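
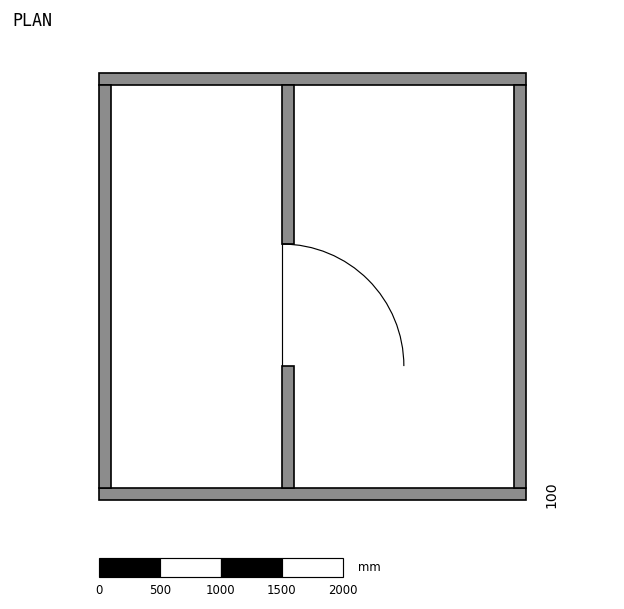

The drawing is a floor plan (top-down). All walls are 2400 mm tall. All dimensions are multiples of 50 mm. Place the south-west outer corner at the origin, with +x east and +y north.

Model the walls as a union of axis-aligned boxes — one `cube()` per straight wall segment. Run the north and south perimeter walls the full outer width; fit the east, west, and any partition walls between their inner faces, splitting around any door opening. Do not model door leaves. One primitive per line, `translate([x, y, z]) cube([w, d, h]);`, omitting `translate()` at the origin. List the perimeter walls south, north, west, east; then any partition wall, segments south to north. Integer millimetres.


cube([3500, 100, 2400]);
translate([0, 3400, 0]) cube([3500, 100, 2400]);
translate([0, 100, 0]) cube([100, 3300, 2400]);
translate([3400, 100, 0]) cube([100, 3300, 2400]);
translate([1500, 100, 0]) cube([100, 1000, 2400]);
translate([1500, 2100, 0]) cube([100, 1300, 2400]);


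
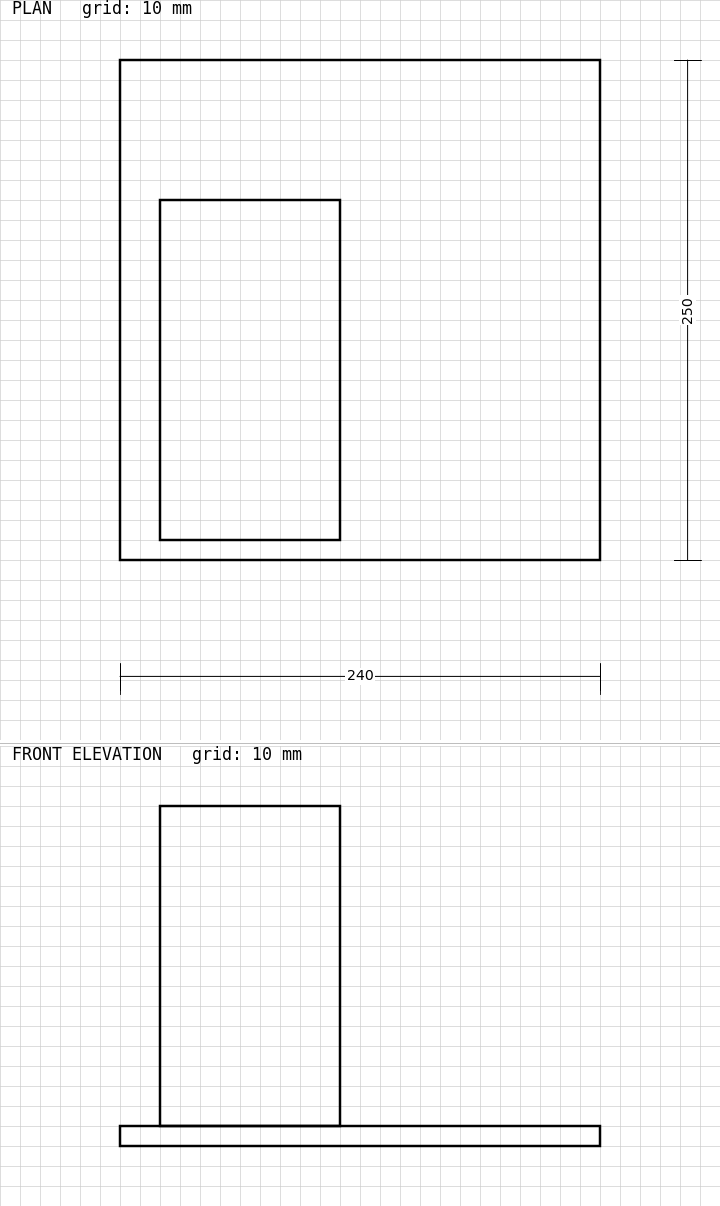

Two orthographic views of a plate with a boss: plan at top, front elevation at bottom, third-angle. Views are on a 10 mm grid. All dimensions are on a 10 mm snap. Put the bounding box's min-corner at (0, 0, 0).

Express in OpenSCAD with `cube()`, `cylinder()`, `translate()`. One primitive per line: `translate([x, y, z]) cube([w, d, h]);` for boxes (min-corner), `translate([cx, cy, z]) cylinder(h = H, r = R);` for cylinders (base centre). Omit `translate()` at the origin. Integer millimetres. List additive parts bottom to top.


cube([240, 250, 10]);
translate([20, 10, 10]) cube([90, 170, 160]);


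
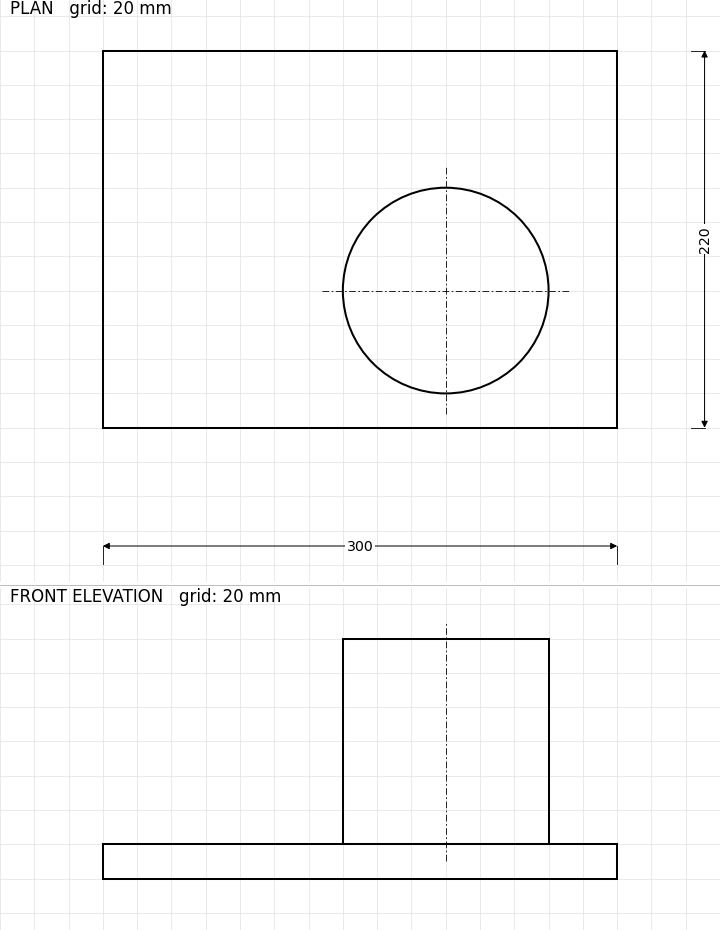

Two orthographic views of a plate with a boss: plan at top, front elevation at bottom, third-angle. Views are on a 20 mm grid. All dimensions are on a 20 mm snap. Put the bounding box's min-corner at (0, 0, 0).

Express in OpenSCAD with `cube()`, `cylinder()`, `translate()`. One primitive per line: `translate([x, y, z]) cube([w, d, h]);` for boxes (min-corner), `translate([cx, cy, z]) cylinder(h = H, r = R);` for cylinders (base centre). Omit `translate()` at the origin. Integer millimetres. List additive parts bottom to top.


cube([300, 220, 20]);
translate([200, 80, 20]) cylinder(h = 120, r = 60);


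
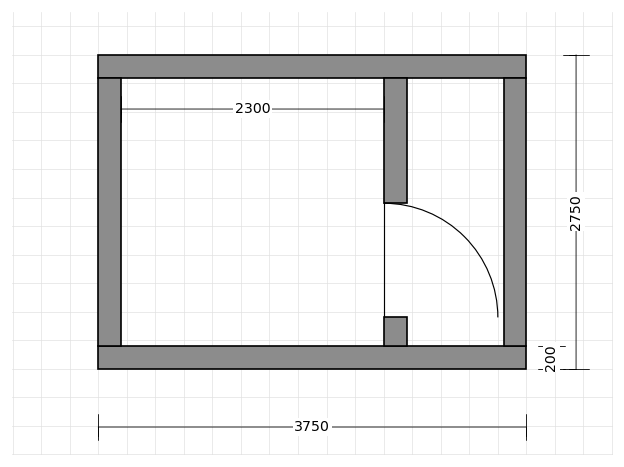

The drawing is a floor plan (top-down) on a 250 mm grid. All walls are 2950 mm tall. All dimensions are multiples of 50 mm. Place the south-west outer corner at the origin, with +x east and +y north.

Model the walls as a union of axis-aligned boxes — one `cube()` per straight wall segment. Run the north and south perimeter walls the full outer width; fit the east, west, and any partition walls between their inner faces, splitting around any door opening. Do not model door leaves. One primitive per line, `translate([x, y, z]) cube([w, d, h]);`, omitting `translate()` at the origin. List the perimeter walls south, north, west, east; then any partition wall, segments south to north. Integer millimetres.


cube([3750, 200, 2950]);
translate([0, 2550, 0]) cube([3750, 200, 2950]);
translate([0, 200, 0]) cube([200, 2350, 2950]);
translate([3550, 200, 0]) cube([200, 2350, 2950]);
translate([2500, 200, 0]) cube([200, 250, 2950]);
translate([2500, 1450, 0]) cube([200, 1100, 2950]);


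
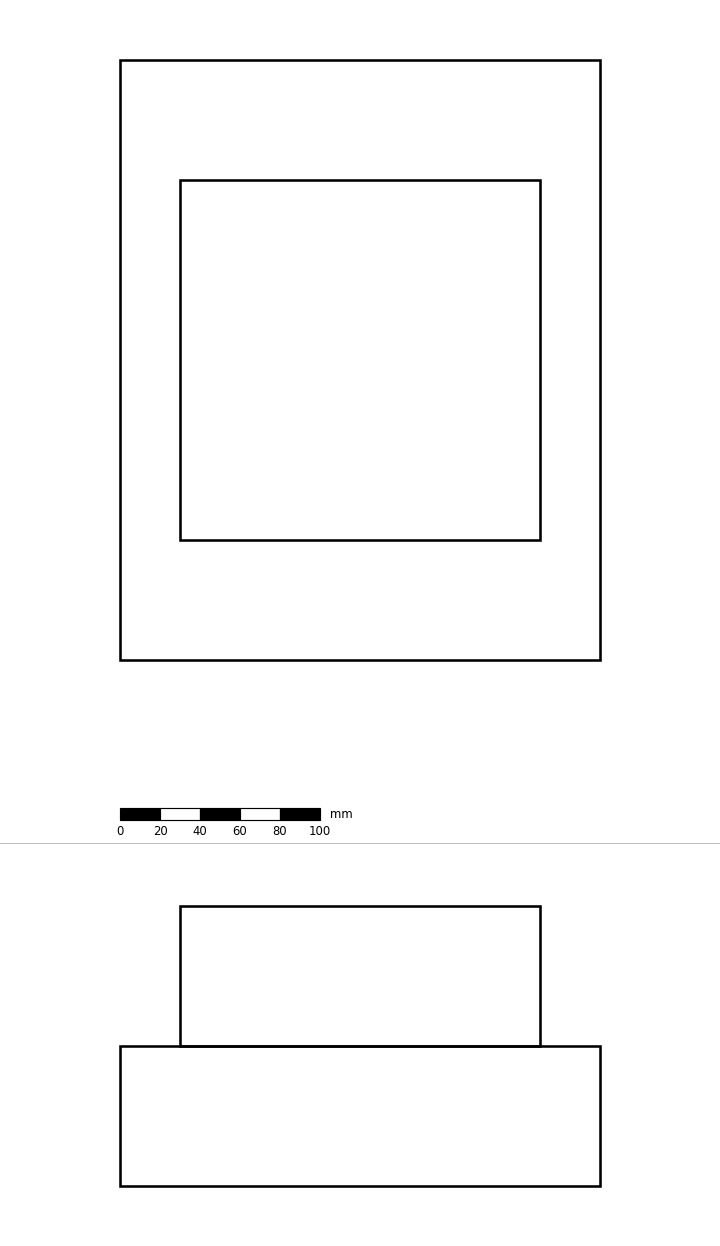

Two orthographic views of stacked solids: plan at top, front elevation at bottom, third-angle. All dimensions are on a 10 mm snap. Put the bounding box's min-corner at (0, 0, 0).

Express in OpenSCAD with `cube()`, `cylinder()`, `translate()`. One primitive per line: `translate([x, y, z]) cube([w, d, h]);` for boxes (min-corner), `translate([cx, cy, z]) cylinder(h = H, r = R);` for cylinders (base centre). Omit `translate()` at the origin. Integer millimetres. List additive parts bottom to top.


cube([240, 300, 70]);
translate([30, 60, 70]) cube([180, 180, 70]);


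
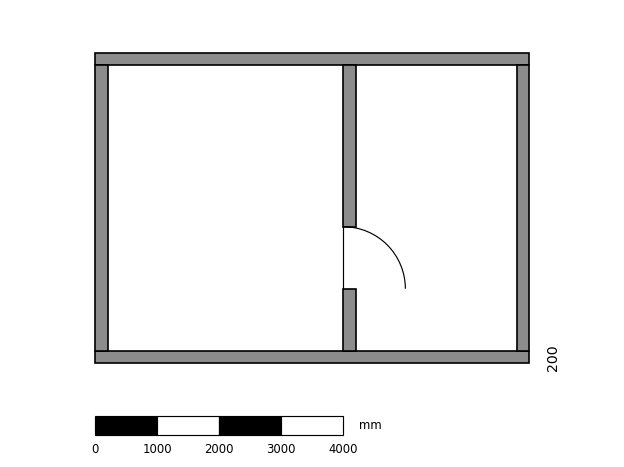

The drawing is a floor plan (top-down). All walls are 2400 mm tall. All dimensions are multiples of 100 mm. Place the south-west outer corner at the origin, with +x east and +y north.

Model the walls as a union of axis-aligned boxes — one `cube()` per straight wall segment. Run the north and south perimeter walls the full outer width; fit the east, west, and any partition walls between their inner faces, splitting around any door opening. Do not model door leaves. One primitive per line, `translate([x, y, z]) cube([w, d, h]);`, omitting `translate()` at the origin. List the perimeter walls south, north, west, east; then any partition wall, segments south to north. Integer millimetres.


cube([7000, 200, 2400]);
translate([0, 4800, 0]) cube([7000, 200, 2400]);
translate([0, 200, 0]) cube([200, 4600, 2400]);
translate([6800, 200, 0]) cube([200, 4600, 2400]);
translate([4000, 200, 0]) cube([200, 1000, 2400]);
translate([4000, 2200, 0]) cube([200, 2600, 2400]);


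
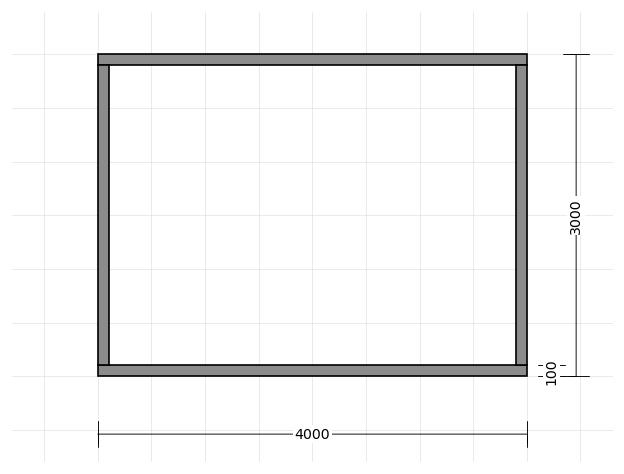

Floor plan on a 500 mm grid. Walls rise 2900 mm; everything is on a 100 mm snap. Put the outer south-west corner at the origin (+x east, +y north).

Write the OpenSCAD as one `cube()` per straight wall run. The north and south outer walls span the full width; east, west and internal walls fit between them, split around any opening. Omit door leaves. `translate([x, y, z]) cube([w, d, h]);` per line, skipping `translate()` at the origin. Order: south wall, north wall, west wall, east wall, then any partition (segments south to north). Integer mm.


cube([4000, 100, 2900]);
translate([0, 2900, 0]) cube([4000, 100, 2900]);
translate([0, 100, 0]) cube([100, 2800, 2900]);
translate([3900, 100, 0]) cube([100, 2800, 2900]);


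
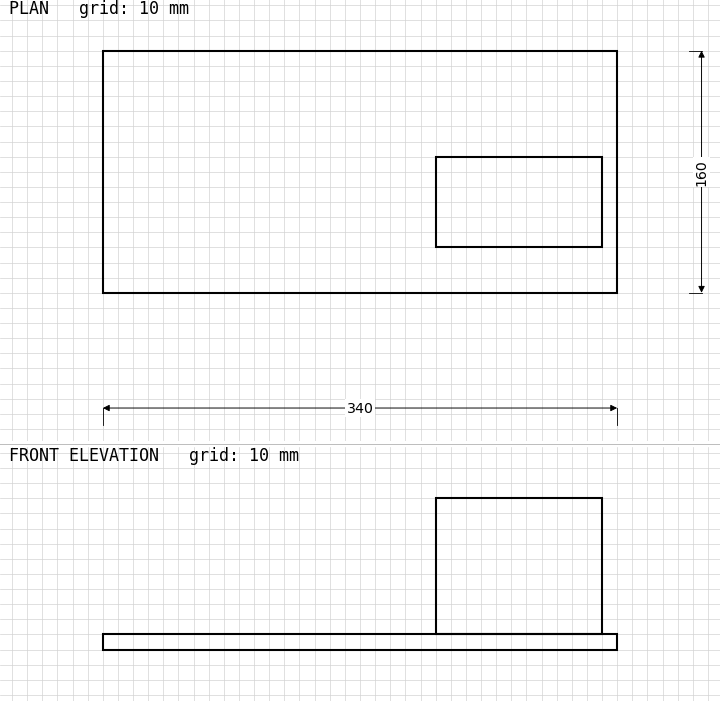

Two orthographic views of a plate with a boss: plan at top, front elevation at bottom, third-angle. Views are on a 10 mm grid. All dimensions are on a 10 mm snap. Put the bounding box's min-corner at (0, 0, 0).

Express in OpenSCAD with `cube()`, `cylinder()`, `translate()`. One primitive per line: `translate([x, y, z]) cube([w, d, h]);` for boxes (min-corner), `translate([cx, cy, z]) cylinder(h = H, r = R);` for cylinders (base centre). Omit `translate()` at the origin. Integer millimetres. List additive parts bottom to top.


cube([340, 160, 10]);
translate([220, 30, 10]) cube([110, 60, 90]);


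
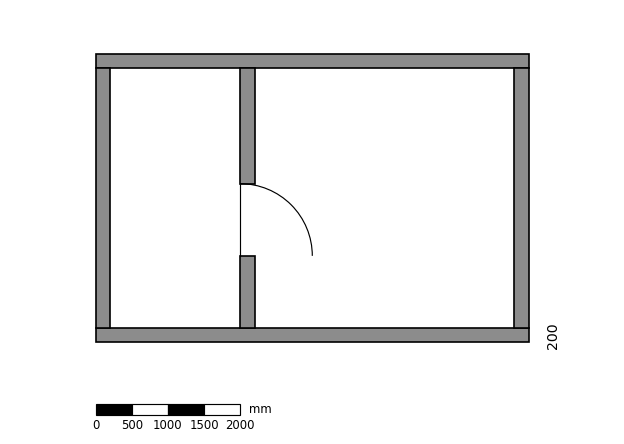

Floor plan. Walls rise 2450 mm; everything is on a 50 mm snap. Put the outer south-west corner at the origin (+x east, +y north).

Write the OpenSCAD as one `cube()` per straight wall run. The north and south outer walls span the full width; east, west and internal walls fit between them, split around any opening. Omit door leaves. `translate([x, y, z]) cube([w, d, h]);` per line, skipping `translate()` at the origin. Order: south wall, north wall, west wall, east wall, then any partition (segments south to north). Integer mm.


cube([6000, 200, 2450]);
translate([0, 3800, 0]) cube([6000, 200, 2450]);
translate([0, 200, 0]) cube([200, 3600, 2450]);
translate([5800, 200, 0]) cube([200, 3600, 2450]);
translate([2000, 200, 0]) cube([200, 1000, 2450]);
translate([2000, 2200, 0]) cube([200, 1600, 2450]);


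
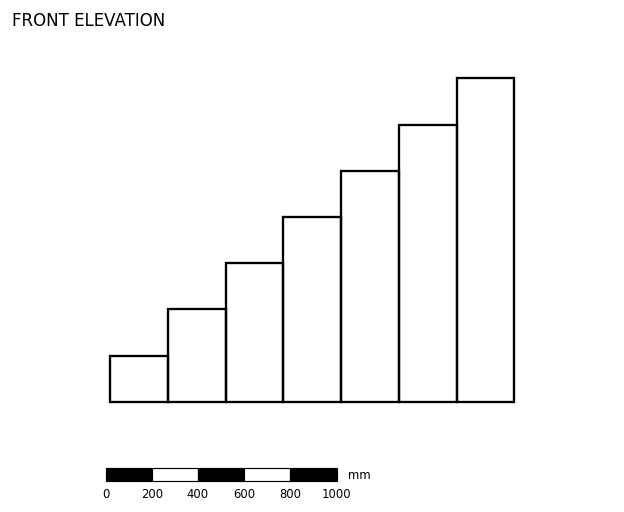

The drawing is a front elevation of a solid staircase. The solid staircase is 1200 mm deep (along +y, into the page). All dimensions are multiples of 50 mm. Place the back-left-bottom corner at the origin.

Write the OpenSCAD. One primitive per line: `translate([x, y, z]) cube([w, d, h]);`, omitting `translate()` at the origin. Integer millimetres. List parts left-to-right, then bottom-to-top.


cube([250, 1200, 200]);
translate([250, 0, 0]) cube([250, 1200, 400]);
translate([500, 0, 0]) cube([250, 1200, 600]);
translate([750, 0, 0]) cube([250, 1200, 800]);
translate([1000, 0, 0]) cube([250, 1200, 1000]);
translate([1250, 0, 0]) cube([250, 1200, 1200]);
translate([1500, 0, 0]) cube([250, 1200, 1400]);


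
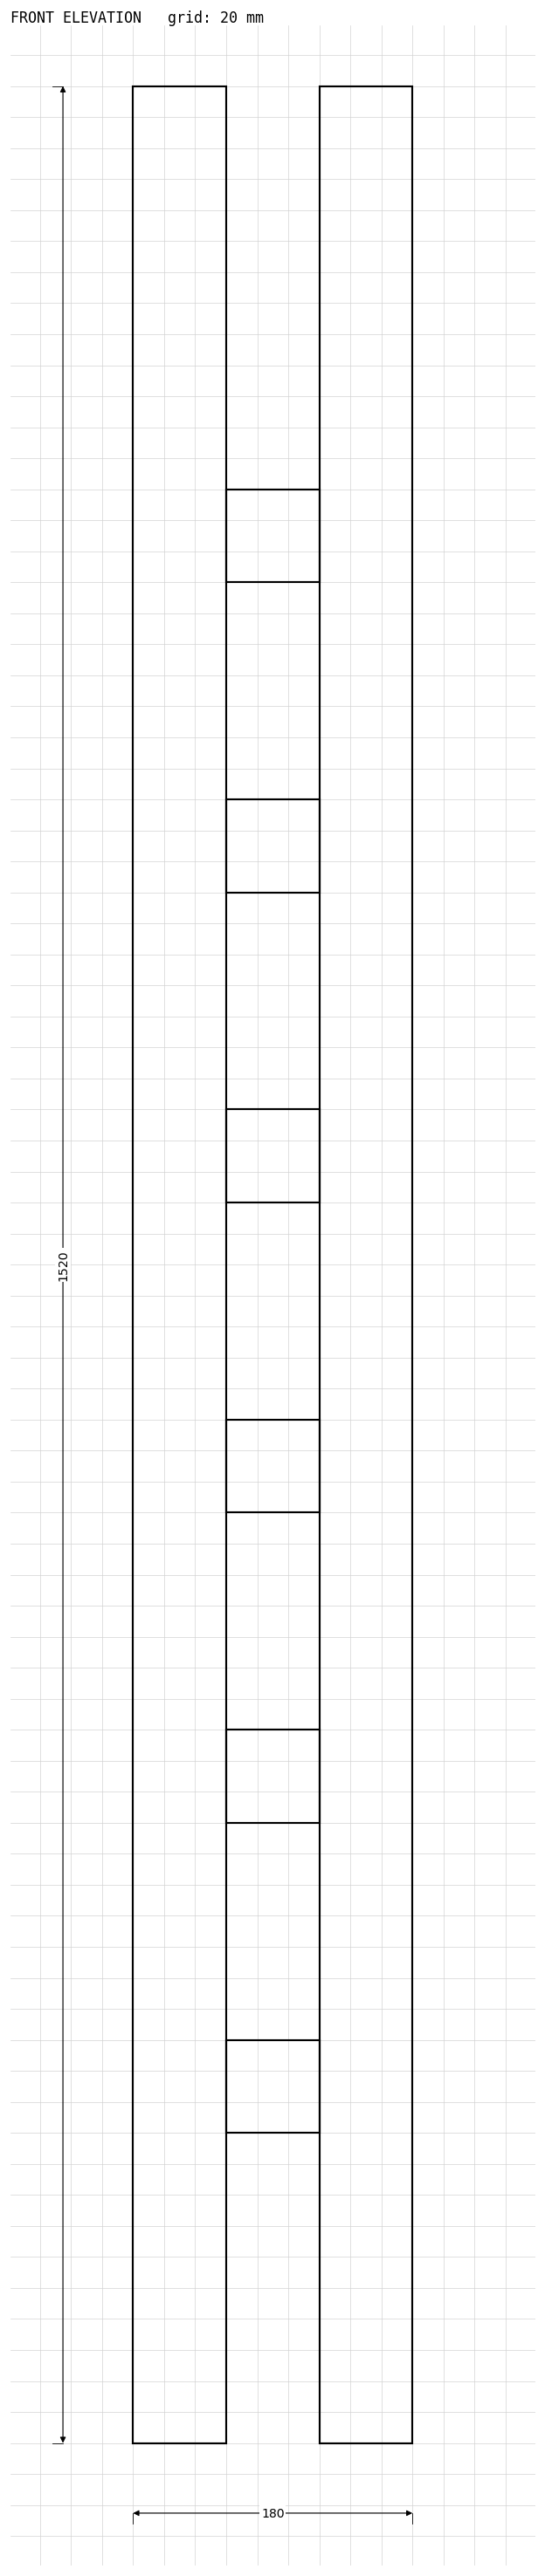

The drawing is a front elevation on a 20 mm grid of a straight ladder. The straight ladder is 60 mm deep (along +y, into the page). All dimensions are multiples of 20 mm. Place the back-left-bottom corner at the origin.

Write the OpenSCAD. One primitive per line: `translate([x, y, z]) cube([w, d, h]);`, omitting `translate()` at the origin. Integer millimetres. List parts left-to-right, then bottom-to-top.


cube([60, 60, 1520]);
translate([60, 0, 200]) cube([60, 60, 60]);
translate([60, 0, 400]) cube([60, 60, 60]);
translate([60, 0, 600]) cube([60, 60, 60]);
translate([60, 0, 800]) cube([60, 60, 60]);
translate([60, 0, 1000]) cube([60, 60, 60]);
translate([60, 0, 1200]) cube([60, 60, 60]);
translate([120, 0, 0]) cube([60, 60, 1520]);


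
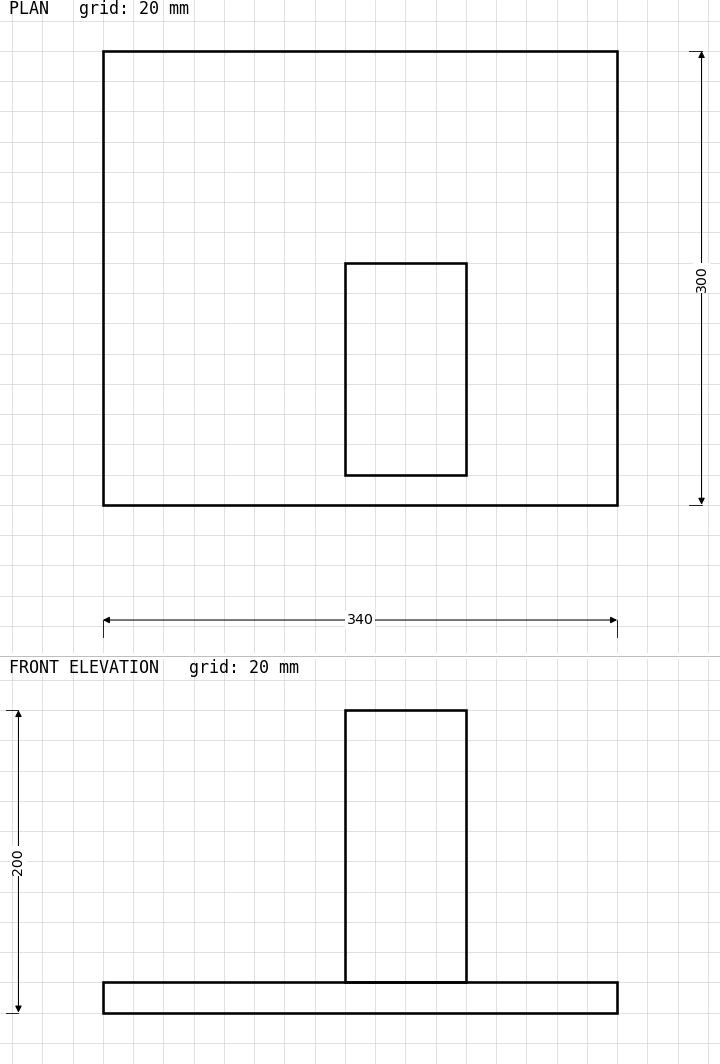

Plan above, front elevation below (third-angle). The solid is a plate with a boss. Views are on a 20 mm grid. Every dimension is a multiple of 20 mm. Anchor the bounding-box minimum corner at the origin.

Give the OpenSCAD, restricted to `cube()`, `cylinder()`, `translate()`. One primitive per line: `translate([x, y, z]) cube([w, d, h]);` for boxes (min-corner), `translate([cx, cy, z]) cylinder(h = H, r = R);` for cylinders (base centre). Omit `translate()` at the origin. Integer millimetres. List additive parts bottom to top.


cube([340, 300, 20]);
translate([160, 20, 20]) cube([80, 140, 180]);


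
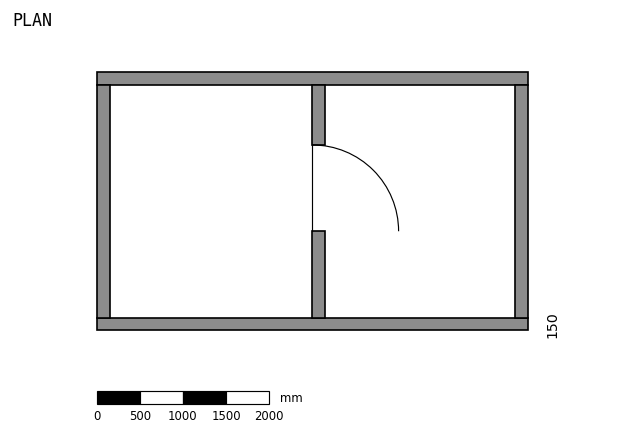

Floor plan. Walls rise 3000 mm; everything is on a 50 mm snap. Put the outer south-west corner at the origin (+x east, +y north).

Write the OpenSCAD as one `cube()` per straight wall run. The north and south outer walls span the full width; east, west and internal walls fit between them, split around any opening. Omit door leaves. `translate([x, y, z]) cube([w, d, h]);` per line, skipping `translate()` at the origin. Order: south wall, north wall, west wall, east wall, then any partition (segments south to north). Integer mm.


cube([5000, 150, 3000]);
translate([0, 2850, 0]) cube([5000, 150, 3000]);
translate([0, 150, 0]) cube([150, 2700, 3000]);
translate([4850, 150, 0]) cube([150, 2700, 3000]);
translate([2500, 150, 0]) cube([150, 1000, 3000]);
translate([2500, 2150, 0]) cube([150, 700, 3000]);


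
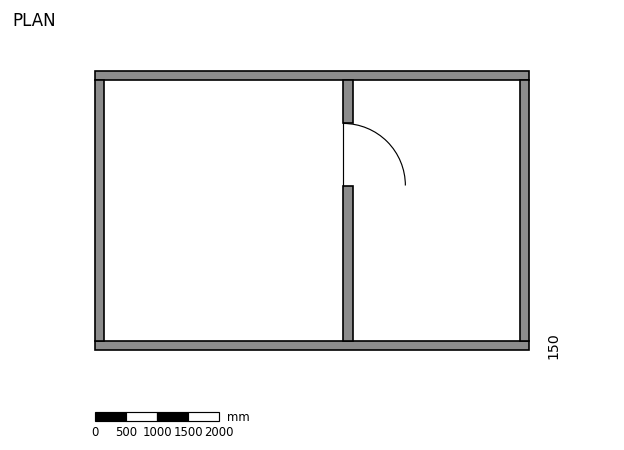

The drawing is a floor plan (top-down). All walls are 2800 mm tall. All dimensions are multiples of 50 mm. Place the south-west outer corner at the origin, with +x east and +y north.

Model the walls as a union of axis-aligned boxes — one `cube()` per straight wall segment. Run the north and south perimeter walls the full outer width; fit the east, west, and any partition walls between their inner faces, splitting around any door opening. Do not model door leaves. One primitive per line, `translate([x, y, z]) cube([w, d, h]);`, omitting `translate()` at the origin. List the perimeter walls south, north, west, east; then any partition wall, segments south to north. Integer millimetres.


cube([7000, 150, 2800]);
translate([0, 4350, 0]) cube([7000, 150, 2800]);
translate([0, 150, 0]) cube([150, 4200, 2800]);
translate([6850, 150, 0]) cube([150, 4200, 2800]);
translate([4000, 150, 0]) cube([150, 2500, 2800]);
translate([4000, 3650, 0]) cube([150, 700, 2800]);


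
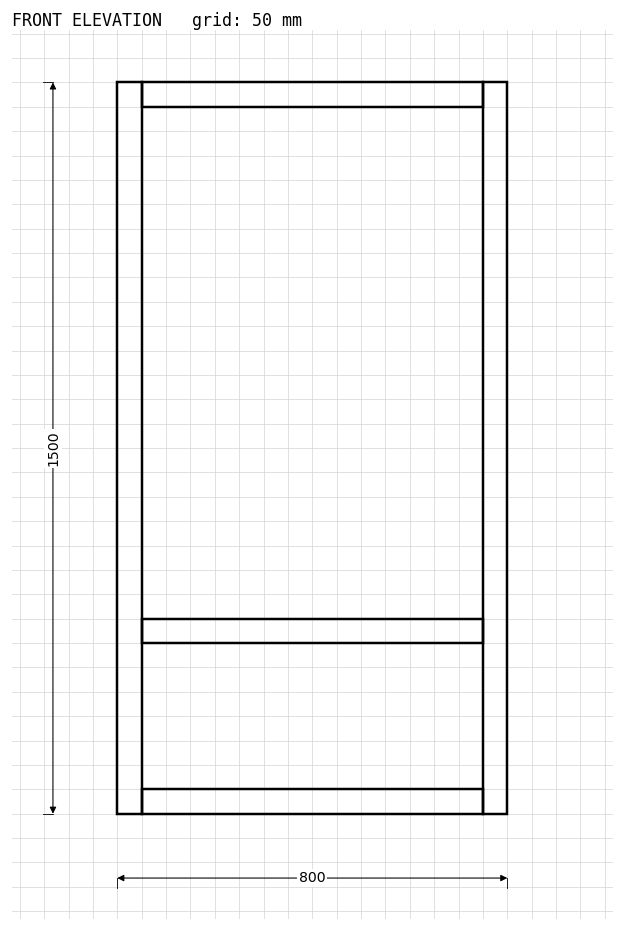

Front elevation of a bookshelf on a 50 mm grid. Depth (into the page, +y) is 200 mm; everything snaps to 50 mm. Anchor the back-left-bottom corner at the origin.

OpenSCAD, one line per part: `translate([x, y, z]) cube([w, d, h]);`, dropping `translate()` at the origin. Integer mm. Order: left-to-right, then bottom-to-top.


cube([50, 200, 1500]);
translate([50, 0, 0]) cube([700, 200, 50]);
translate([50, 0, 350]) cube([700, 200, 50]);
translate([50, 0, 1450]) cube([700, 200, 50]);
translate([750, 0, 0]) cube([50, 200, 1500]);


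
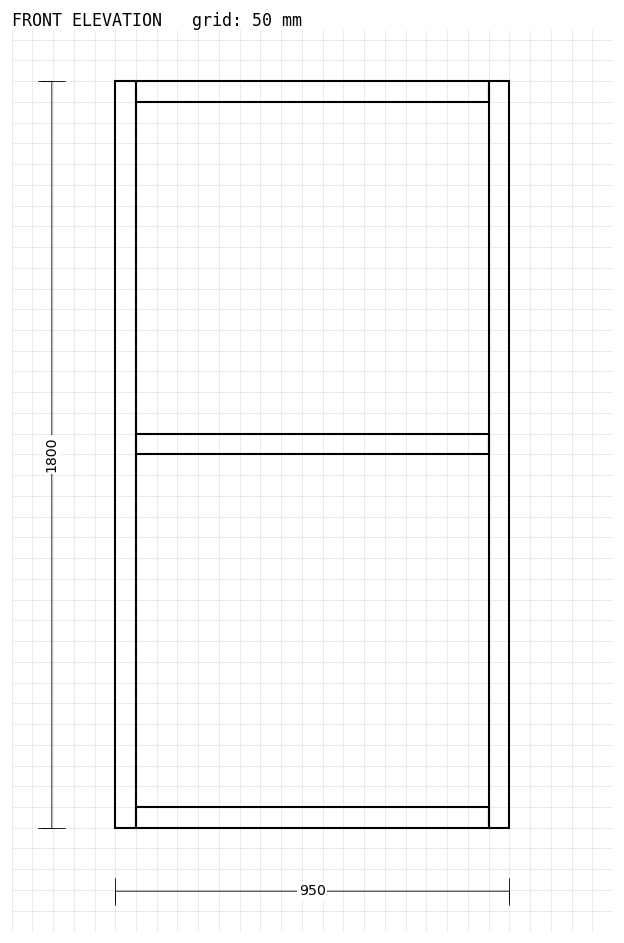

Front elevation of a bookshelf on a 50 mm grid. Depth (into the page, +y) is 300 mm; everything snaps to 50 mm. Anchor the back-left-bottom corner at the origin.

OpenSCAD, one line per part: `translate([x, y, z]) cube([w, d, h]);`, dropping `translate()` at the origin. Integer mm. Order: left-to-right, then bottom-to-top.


cube([50, 300, 1800]);
translate([50, 0, 0]) cube([850, 300, 50]);
translate([50, 0, 900]) cube([850, 300, 50]);
translate([50, 0, 1750]) cube([850, 300, 50]);
translate([900, 0, 0]) cube([50, 300, 1800]);


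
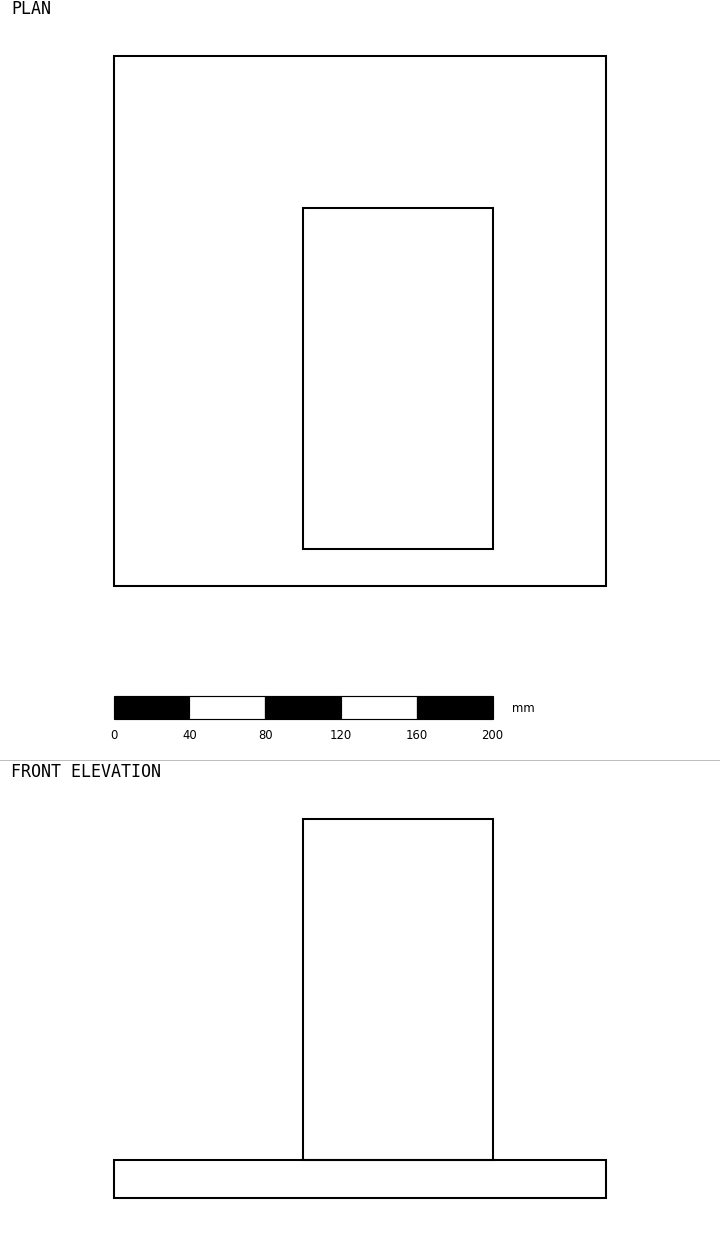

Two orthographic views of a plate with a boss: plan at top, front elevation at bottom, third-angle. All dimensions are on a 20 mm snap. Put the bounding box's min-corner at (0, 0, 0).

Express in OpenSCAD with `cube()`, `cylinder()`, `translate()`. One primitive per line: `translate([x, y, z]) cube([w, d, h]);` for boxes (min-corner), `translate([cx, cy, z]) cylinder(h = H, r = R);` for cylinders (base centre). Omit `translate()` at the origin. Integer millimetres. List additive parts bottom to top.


cube([260, 280, 20]);
translate([100, 20, 20]) cube([100, 180, 180]);


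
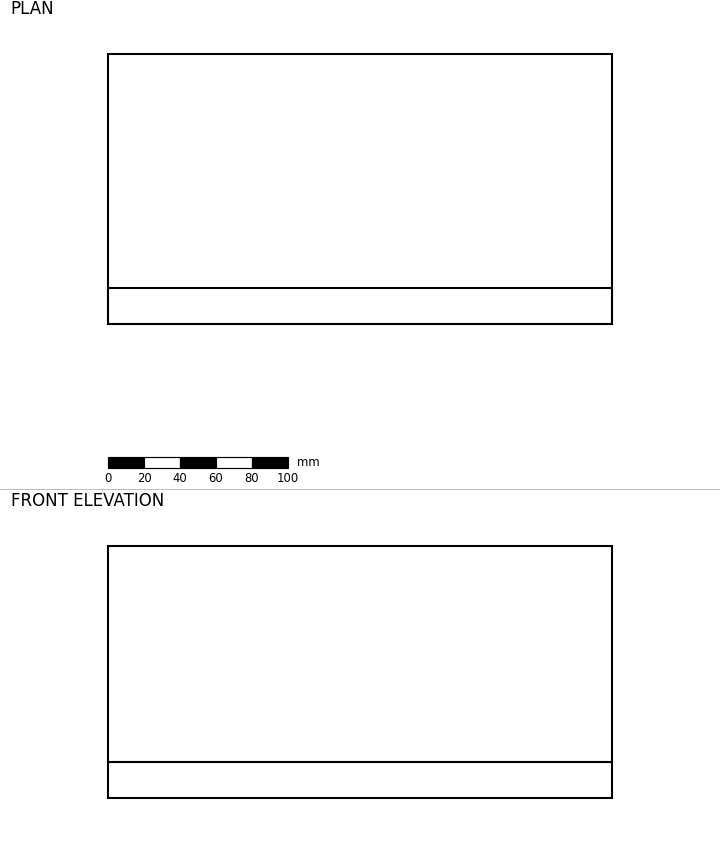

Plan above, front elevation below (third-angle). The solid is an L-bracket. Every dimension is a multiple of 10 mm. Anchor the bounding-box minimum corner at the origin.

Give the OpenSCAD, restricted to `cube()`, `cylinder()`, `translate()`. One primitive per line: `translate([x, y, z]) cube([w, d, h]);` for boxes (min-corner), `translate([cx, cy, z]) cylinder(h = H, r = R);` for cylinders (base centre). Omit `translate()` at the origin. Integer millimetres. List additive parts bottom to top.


cube([280, 150, 20]);
translate([0, 0, 20]) cube([280, 20, 120]);


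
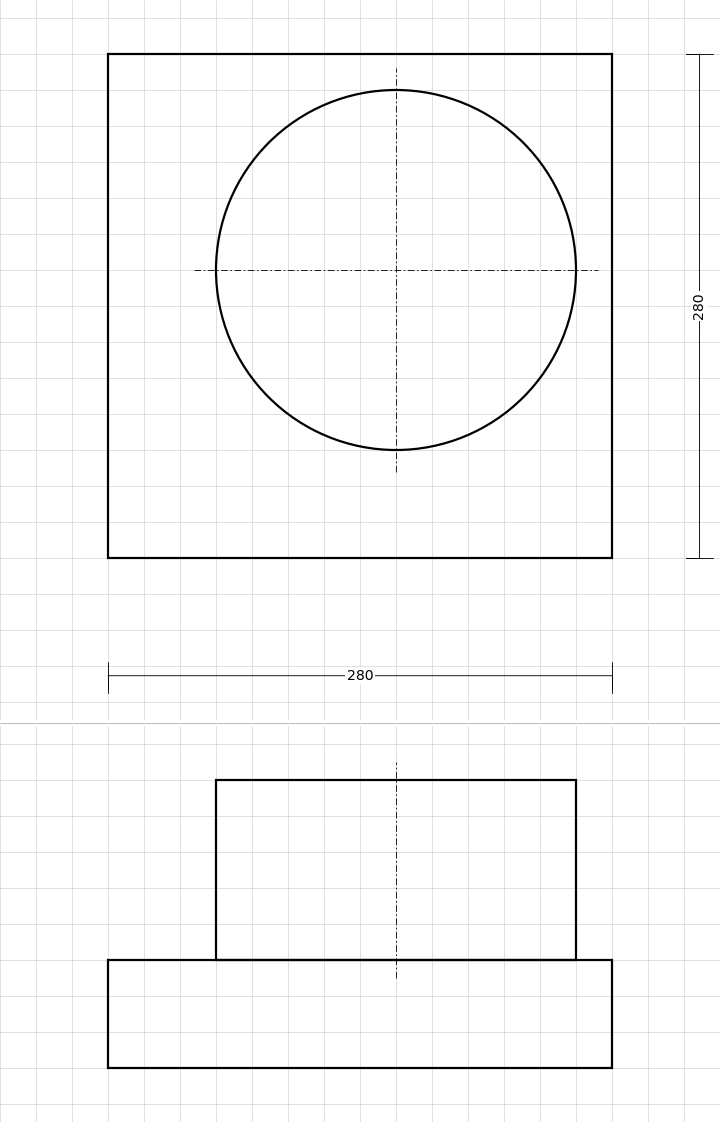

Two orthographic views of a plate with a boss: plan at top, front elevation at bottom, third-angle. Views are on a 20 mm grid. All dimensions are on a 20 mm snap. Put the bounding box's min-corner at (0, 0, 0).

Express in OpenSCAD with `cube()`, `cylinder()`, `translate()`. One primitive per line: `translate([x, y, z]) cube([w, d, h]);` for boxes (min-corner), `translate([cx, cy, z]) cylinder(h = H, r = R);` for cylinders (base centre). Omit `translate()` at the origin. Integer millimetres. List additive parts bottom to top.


cube([280, 280, 60]);
translate([160, 160, 60]) cylinder(h = 100, r = 100);


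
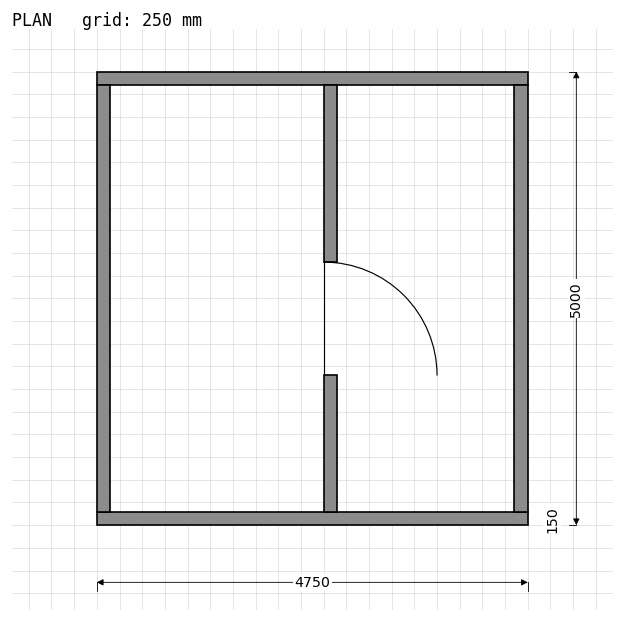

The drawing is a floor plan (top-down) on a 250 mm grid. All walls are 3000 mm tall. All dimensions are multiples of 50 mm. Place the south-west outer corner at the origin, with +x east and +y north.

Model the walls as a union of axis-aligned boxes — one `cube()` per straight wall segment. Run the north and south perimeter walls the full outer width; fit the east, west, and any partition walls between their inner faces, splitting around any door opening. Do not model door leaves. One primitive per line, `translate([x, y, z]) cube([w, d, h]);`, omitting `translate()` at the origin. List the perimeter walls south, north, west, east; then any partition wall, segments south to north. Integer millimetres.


cube([4750, 150, 3000]);
translate([0, 4850, 0]) cube([4750, 150, 3000]);
translate([0, 150, 0]) cube([150, 4700, 3000]);
translate([4600, 150, 0]) cube([150, 4700, 3000]);
translate([2500, 150, 0]) cube([150, 1500, 3000]);
translate([2500, 2900, 0]) cube([150, 1950, 3000]);


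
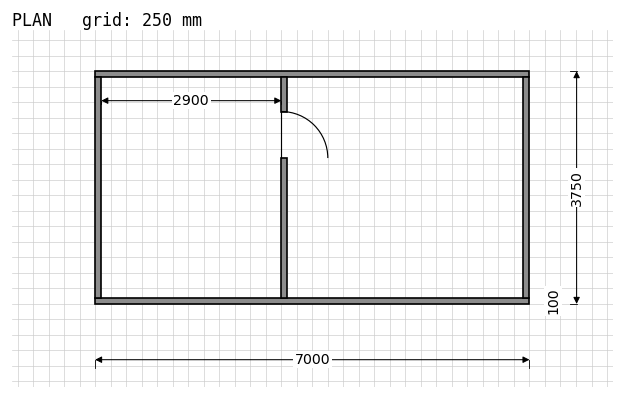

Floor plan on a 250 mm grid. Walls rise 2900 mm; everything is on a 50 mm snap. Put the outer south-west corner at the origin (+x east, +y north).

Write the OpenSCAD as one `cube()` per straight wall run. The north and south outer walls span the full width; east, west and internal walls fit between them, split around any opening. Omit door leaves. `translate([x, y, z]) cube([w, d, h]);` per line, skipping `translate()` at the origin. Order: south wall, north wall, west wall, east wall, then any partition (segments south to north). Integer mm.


cube([7000, 100, 2900]);
translate([0, 3650, 0]) cube([7000, 100, 2900]);
translate([0, 100, 0]) cube([100, 3550, 2900]);
translate([6900, 100, 0]) cube([100, 3550, 2900]);
translate([3000, 100, 0]) cube([100, 2250, 2900]);
translate([3000, 3100, 0]) cube([100, 550, 2900]);


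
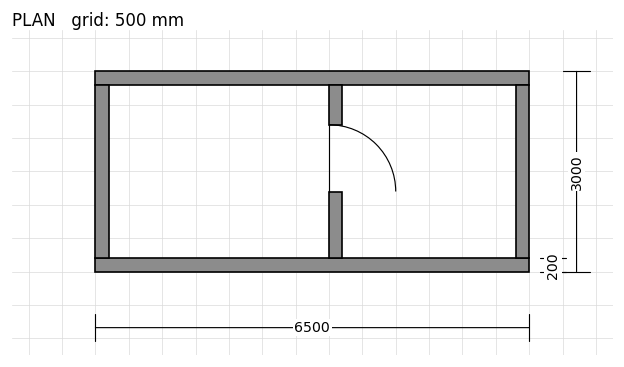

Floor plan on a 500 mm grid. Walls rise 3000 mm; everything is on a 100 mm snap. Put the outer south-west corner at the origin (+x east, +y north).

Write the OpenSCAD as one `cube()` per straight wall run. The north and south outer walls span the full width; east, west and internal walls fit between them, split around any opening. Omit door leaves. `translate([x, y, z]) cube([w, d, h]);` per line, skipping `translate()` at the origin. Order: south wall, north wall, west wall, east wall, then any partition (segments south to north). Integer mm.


cube([6500, 200, 3000]);
translate([0, 2800, 0]) cube([6500, 200, 3000]);
translate([0, 200, 0]) cube([200, 2600, 3000]);
translate([6300, 200, 0]) cube([200, 2600, 3000]);
translate([3500, 200, 0]) cube([200, 1000, 3000]);
translate([3500, 2200, 0]) cube([200, 600, 3000]);


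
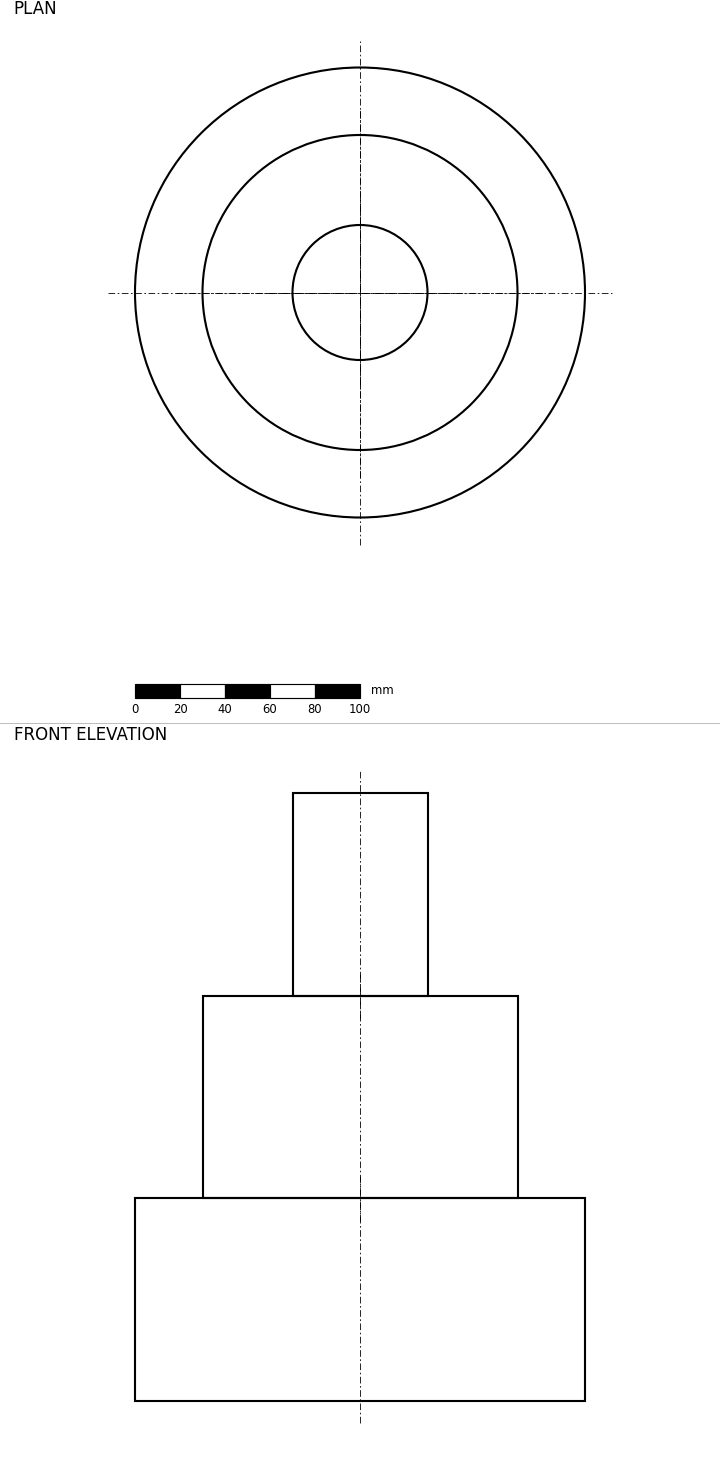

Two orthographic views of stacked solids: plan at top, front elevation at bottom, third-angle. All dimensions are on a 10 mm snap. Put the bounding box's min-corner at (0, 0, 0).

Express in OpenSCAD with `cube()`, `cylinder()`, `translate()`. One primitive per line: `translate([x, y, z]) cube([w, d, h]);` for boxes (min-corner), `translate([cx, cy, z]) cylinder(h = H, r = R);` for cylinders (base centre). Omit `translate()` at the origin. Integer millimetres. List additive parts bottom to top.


translate([100, 100, 0]) cylinder(h = 90, r = 100);
translate([100, 100, 90]) cylinder(h = 90, r = 70);
translate([100, 100, 180]) cylinder(h = 90, r = 30);


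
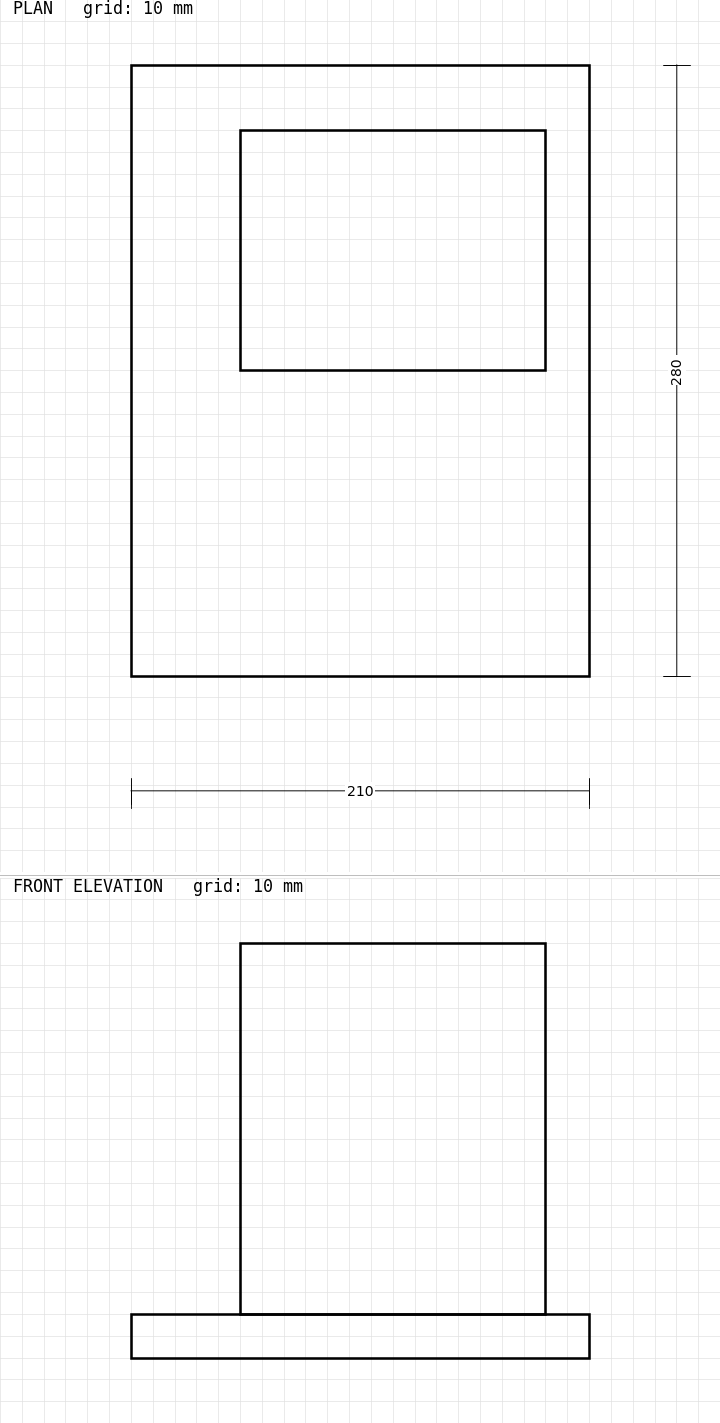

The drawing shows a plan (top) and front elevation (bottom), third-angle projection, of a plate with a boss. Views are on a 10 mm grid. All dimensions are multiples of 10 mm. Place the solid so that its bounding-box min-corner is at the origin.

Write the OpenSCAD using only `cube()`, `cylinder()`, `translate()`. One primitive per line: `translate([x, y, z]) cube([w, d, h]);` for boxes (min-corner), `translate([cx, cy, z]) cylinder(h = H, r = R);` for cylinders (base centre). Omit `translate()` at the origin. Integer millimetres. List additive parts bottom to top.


cube([210, 280, 20]);
translate([50, 140, 20]) cube([140, 110, 170]);


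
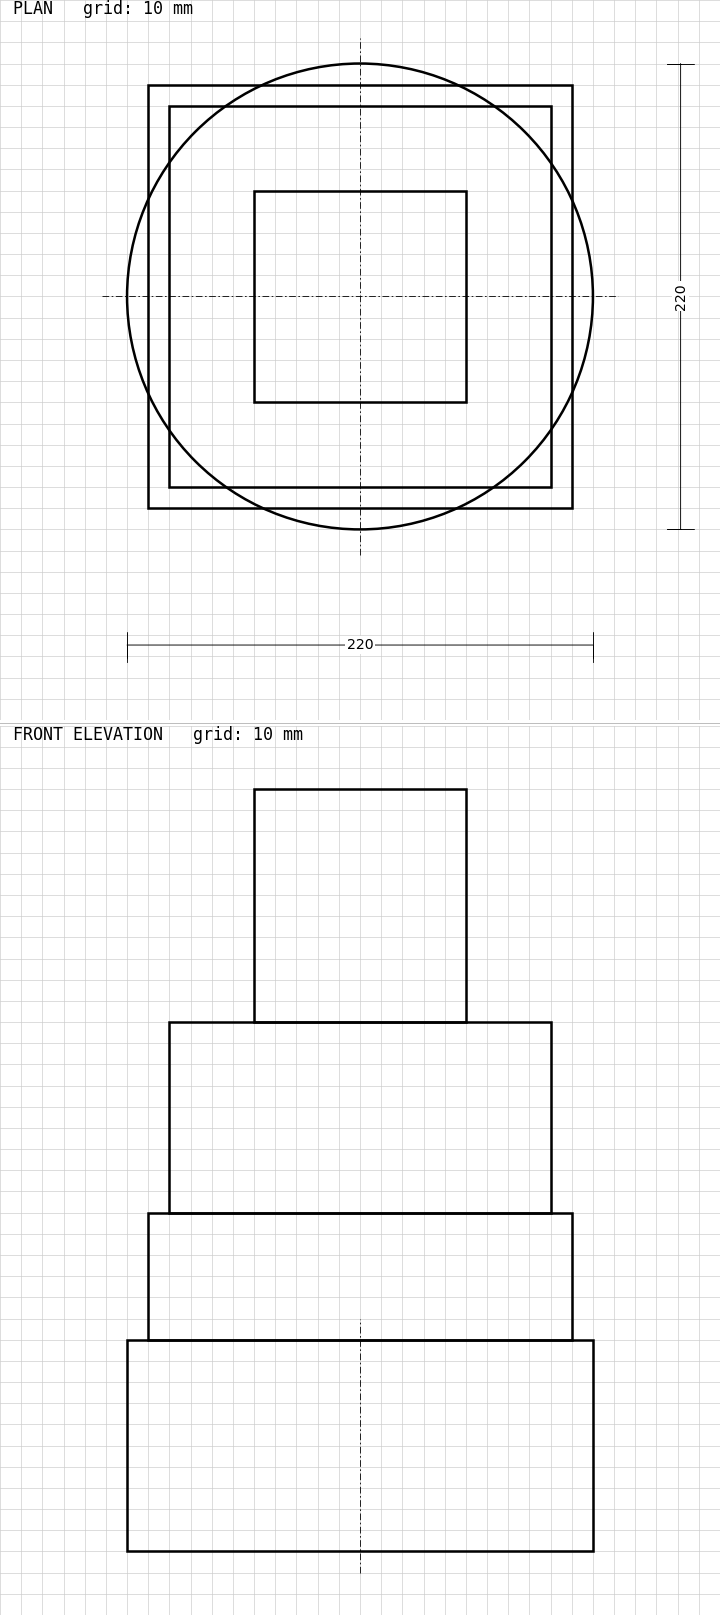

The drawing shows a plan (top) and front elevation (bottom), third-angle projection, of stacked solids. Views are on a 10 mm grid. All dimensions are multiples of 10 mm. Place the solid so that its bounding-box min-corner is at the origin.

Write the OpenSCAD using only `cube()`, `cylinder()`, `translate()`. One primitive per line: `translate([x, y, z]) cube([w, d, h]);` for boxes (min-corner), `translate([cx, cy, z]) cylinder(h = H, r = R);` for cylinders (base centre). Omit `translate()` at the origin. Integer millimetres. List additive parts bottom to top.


translate([110, 110, 0]) cylinder(h = 100, r = 110);
translate([10, 10, 100]) cube([200, 200, 60]);
translate([20, 20, 160]) cube([180, 180, 90]);
translate([60, 60, 250]) cube([100, 100, 110]);


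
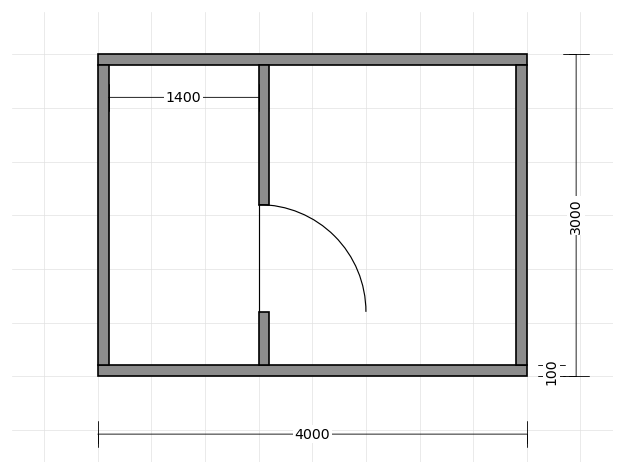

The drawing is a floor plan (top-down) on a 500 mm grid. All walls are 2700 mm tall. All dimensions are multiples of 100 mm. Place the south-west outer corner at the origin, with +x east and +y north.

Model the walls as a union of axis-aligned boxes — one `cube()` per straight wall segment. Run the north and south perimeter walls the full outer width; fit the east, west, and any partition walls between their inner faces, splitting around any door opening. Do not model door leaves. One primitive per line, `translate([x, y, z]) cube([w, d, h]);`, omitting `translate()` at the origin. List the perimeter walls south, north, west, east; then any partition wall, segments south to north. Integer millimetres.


cube([4000, 100, 2700]);
translate([0, 2900, 0]) cube([4000, 100, 2700]);
translate([0, 100, 0]) cube([100, 2800, 2700]);
translate([3900, 100, 0]) cube([100, 2800, 2700]);
translate([1500, 100, 0]) cube([100, 500, 2700]);
translate([1500, 1600, 0]) cube([100, 1300, 2700]);


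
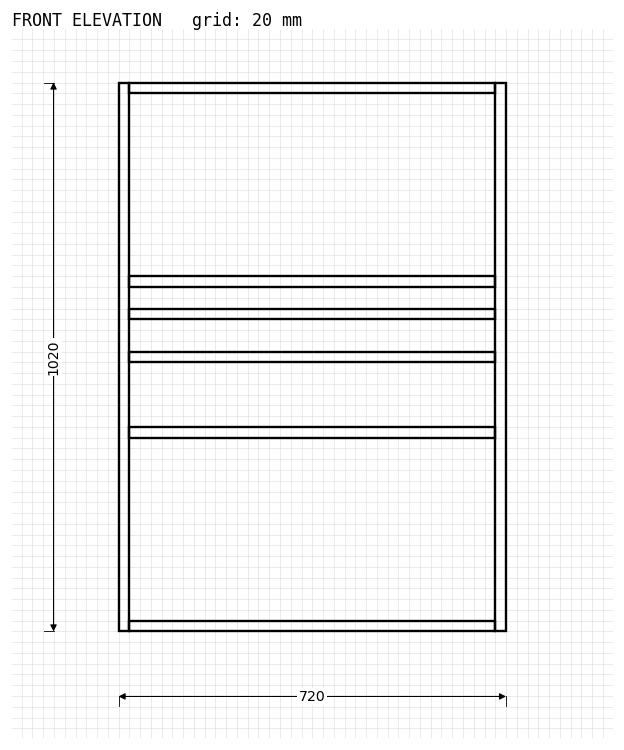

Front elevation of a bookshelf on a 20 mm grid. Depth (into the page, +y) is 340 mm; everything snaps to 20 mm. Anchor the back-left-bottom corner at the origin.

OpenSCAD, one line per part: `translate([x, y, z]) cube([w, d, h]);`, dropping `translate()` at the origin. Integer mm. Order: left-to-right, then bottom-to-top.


cube([20, 340, 1020]);
translate([20, 0, 0]) cube([680, 340, 20]);
translate([20, 0, 360]) cube([680, 340, 20]);
translate([20, 0, 500]) cube([680, 340, 20]);
translate([20, 0, 580]) cube([680, 340, 20]);
translate([20, 0, 640]) cube([680, 340, 20]);
translate([20, 0, 1000]) cube([680, 340, 20]);
translate([700, 0, 0]) cube([20, 340, 1020]);


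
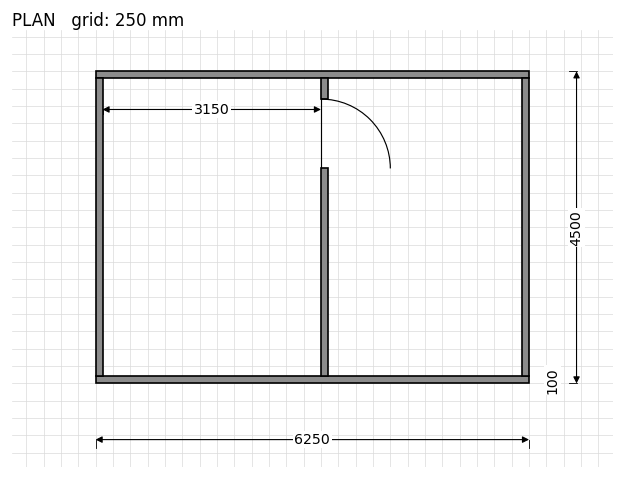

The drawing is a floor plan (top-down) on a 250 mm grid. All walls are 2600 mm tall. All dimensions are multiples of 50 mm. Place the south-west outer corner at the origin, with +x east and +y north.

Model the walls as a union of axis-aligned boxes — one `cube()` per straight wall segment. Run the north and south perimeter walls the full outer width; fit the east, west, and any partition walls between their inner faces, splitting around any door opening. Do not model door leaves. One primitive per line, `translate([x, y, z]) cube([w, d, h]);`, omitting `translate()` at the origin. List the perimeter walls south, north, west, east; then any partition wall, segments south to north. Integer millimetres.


cube([6250, 100, 2600]);
translate([0, 4400, 0]) cube([6250, 100, 2600]);
translate([0, 100, 0]) cube([100, 4300, 2600]);
translate([6150, 100, 0]) cube([100, 4300, 2600]);
translate([3250, 100, 0]) cube([100, 3000, 2600]);
translate([3250, 4100, 0]) cube([100, 300, 2600]);


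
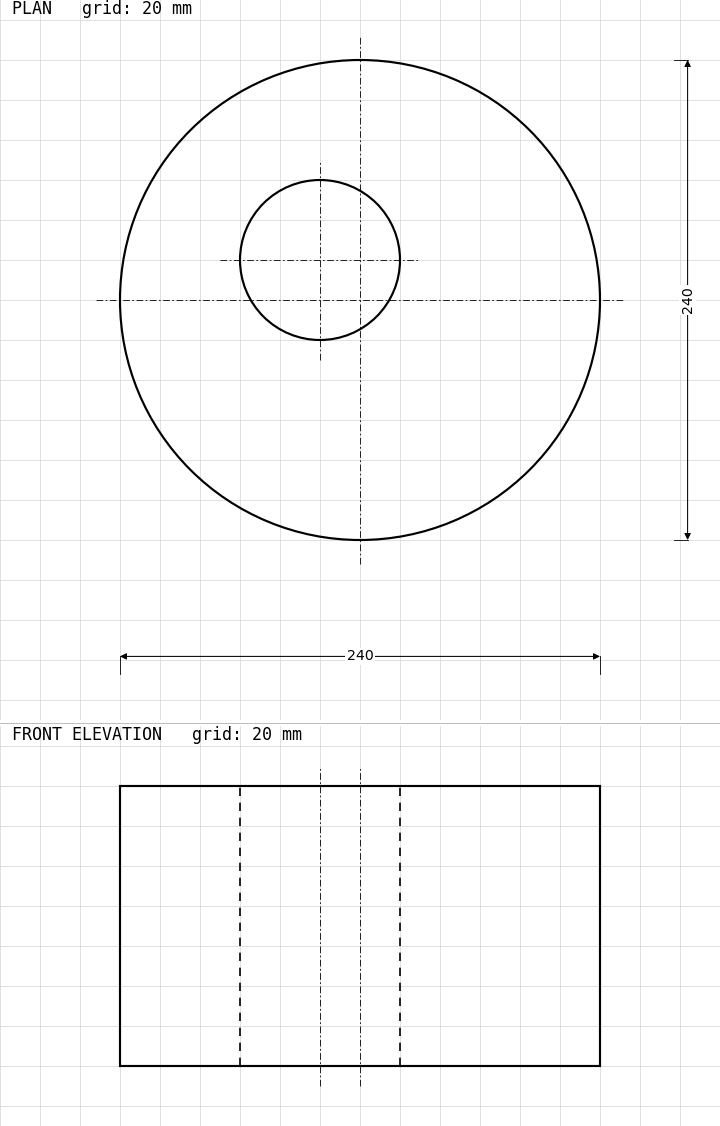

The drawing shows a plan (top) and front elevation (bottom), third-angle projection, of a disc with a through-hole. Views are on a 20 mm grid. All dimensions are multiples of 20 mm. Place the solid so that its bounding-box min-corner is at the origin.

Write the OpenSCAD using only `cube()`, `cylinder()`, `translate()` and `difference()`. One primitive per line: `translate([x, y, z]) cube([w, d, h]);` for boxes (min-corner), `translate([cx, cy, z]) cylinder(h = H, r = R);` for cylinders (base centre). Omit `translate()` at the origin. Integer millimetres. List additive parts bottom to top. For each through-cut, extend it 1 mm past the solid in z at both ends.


difference() {
  translate([120, 120, 0]) cylinder(h = 140, r = 120);
  translate([100, 140, -1]) cylinder(h = 142, r = 40);
}


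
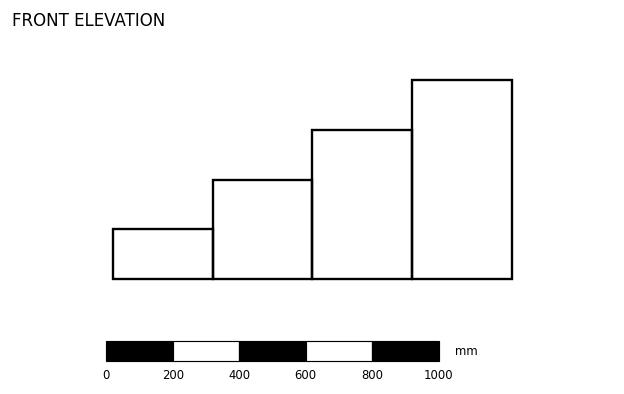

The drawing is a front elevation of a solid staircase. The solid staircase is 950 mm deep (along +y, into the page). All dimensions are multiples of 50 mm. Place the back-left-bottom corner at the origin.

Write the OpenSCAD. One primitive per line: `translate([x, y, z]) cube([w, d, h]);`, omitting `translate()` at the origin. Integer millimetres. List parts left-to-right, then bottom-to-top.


cube([300, 950, 150]);
translate([300, 0, 0]) cube([300, 950, 300]);
translate([600, 0, 0]) cube([300, 950, 450]);
translate([900, 0, 0]) cube([300, 950, 600]);


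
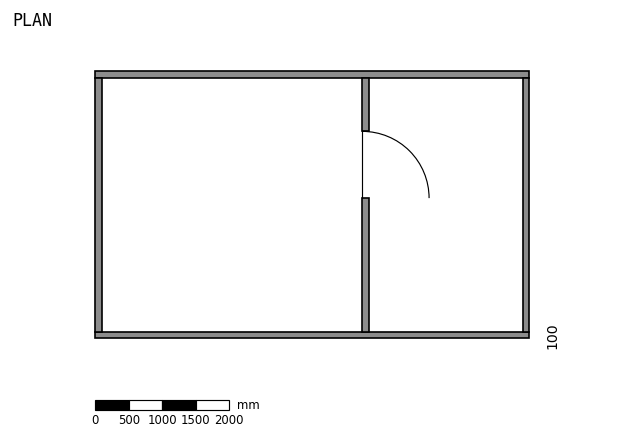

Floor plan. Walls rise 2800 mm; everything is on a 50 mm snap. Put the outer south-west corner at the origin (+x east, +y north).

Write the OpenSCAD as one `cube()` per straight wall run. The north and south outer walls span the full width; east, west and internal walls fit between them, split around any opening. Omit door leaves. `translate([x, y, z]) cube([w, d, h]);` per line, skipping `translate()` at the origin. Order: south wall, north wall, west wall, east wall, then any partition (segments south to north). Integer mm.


cube([6500, 100, 2800]);
translate([0, 3900, 0]) cube([6500, 100, 2800]);
translate([0, 100, 0]) cube([100, 3800, 2800]);
translate([6400, 100, 0]) cube([100, 3800, 2800]);
translate([4000, 100, 0]) cube([100, 2000, 2800]);
translate([4000, 3100, 0]) cube([100, 800, 2800]);


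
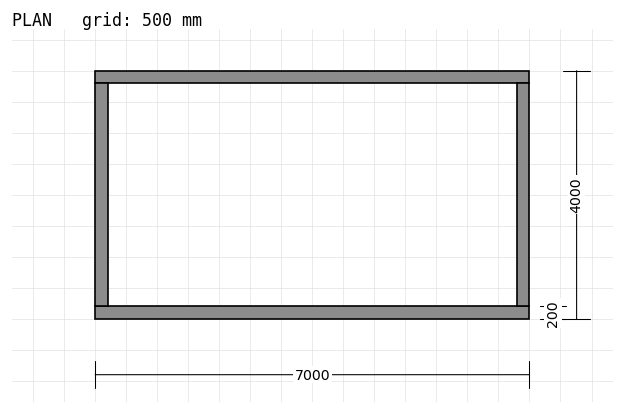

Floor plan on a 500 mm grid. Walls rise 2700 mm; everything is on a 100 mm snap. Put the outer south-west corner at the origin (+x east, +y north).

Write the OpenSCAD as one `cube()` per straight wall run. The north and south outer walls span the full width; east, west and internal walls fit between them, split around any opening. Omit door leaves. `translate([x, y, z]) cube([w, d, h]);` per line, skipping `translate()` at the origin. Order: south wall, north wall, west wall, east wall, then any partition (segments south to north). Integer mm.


cube([7000, 200, 2700]);
translate([0, 3800, 0]) cube([7000, 200, 2700]);
translate([0, 200, 0]) cube([200, 3600, 2700]);
translate([6800, 200, 0]) cube([200, 3600, 2700]);


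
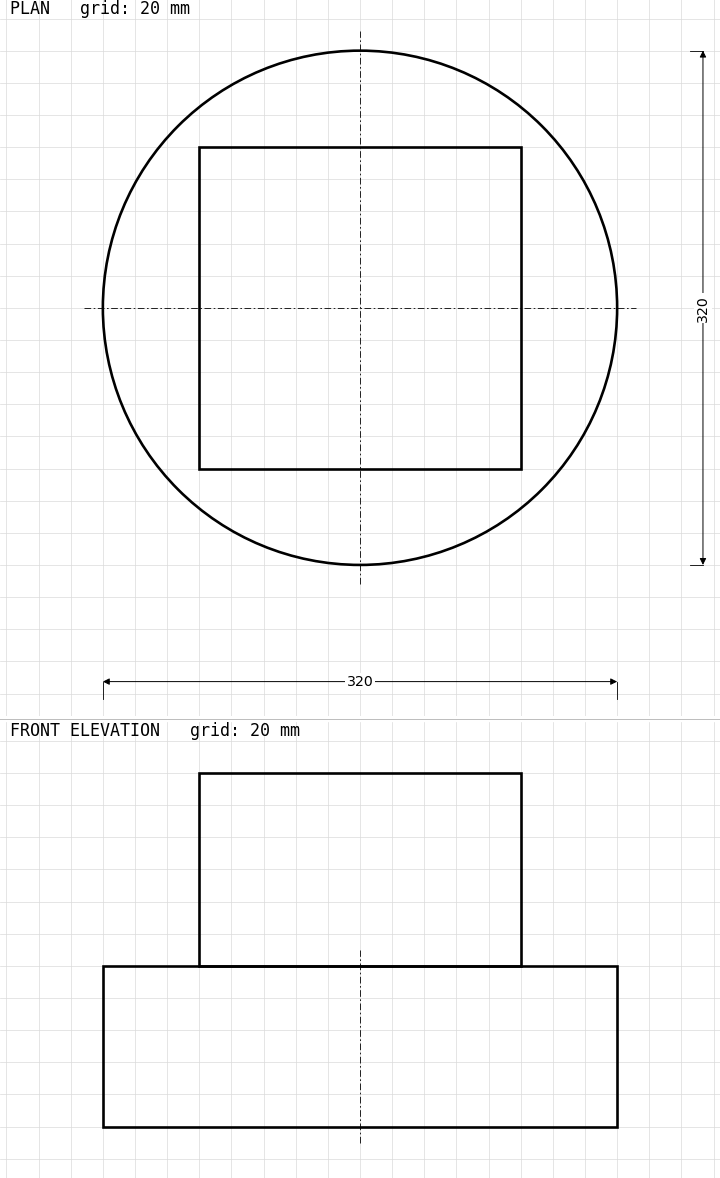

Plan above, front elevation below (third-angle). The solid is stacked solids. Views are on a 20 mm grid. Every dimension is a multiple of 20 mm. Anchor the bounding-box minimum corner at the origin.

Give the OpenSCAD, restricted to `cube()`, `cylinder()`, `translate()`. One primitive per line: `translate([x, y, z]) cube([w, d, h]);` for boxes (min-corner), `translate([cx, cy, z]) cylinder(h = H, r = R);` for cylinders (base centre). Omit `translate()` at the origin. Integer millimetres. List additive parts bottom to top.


translate([160, 160, 0]) cylinder(h = 100, r = 160);
translate([60, 60, 100]) cube([200, 200, 120]);


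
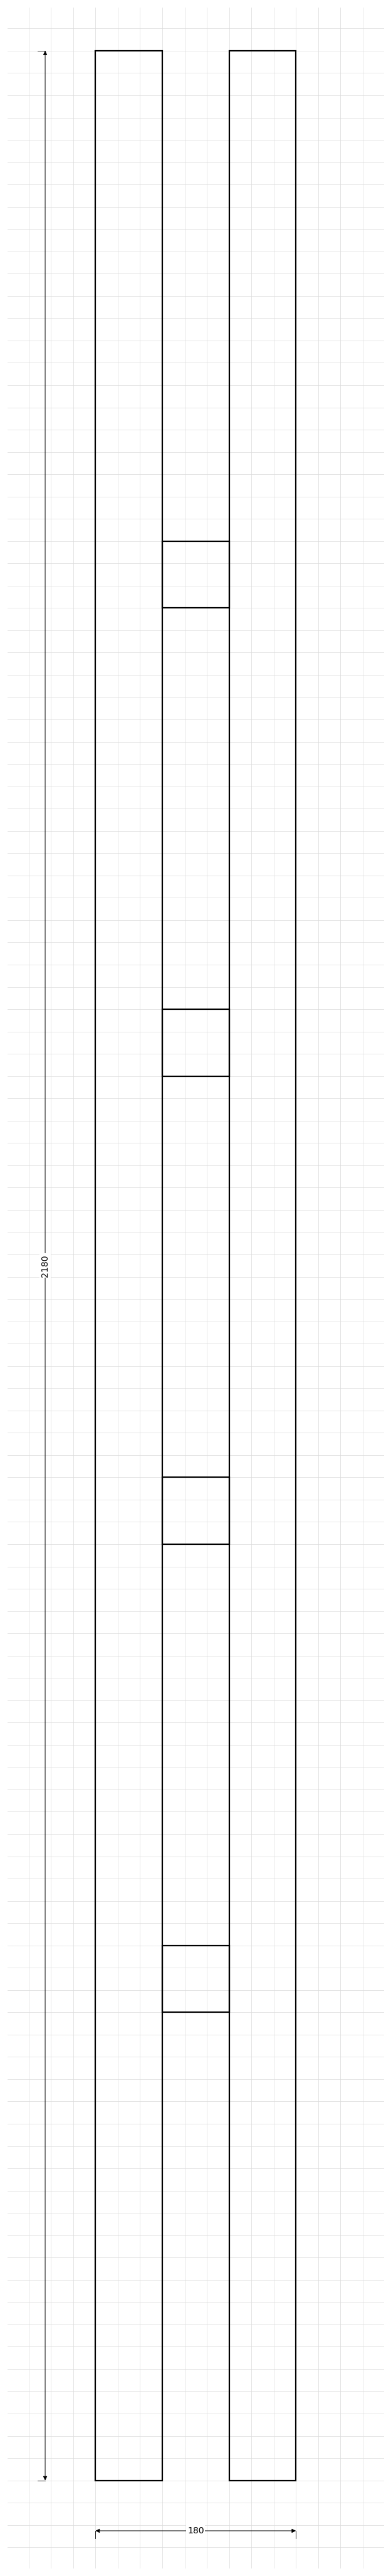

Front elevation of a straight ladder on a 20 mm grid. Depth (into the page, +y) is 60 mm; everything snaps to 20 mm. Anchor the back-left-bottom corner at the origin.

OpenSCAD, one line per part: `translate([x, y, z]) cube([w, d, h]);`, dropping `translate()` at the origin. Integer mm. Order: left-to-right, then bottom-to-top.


cube([60, 60, 2180]);
translate([60, 0, 420]) cube([60, 60, 60]);
translate([60, 0, 840]) cube([60, 60, 60]);
translate([60, 0, 1260]) cube([60, 60, 60]);
translate([60, 0, 1680]) cube([60, 60, 60]);
translate([120, 0, 0]) cube([60, 60, 2180]);


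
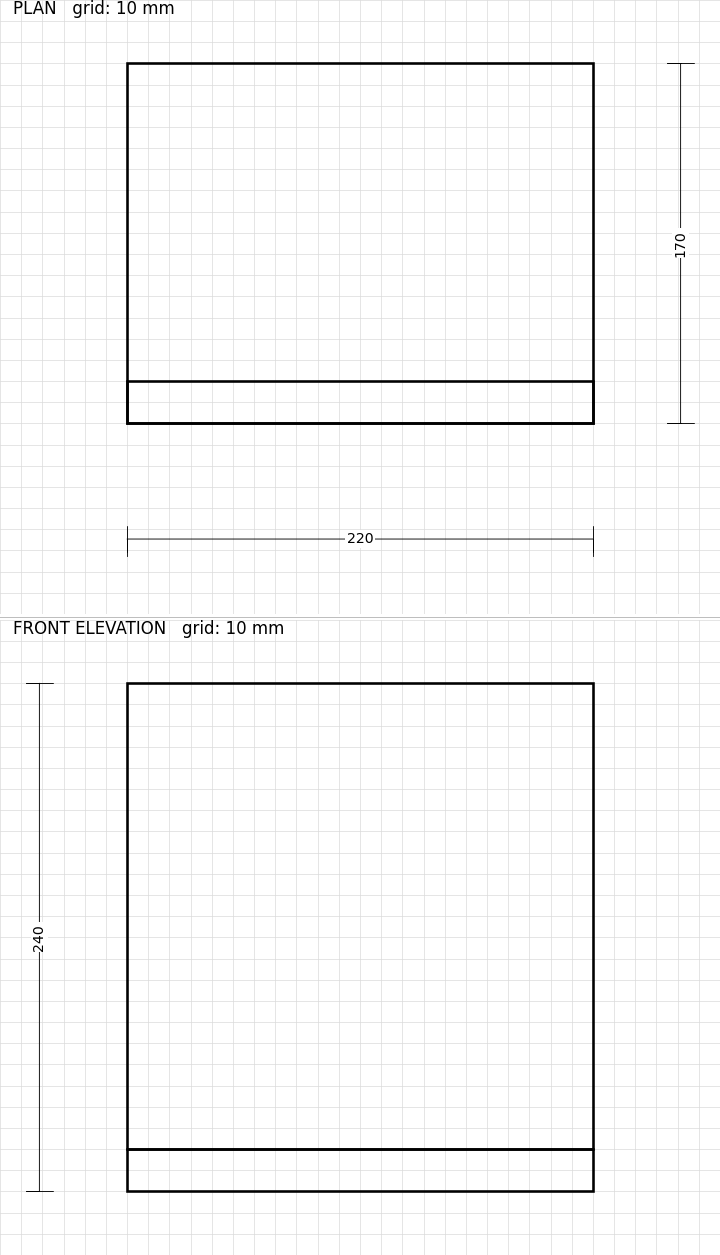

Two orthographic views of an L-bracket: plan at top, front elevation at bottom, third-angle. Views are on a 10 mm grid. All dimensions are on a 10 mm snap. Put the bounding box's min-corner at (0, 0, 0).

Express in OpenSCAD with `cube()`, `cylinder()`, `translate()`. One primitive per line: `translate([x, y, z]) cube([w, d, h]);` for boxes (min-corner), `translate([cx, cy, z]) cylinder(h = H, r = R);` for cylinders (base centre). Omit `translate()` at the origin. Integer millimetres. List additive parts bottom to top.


cube([220, 170, 20]);
translate([0, 0, 20]) cube([220, 20, 220]);


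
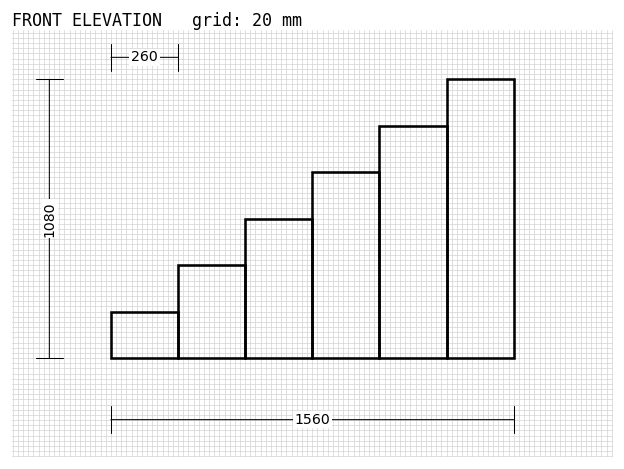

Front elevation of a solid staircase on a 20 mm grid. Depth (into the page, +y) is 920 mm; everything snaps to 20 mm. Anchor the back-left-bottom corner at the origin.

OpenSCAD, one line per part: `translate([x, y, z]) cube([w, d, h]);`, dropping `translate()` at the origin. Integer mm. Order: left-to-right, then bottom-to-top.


cube([260, 920, 180]);
translate([260, 0, 0]) cube([260, 920, 360]);
translate([520, 0, 0]) cube([260, 920, 540]);
translate([780, 0, 0]) cube([260, 920, 720]);
translate([1040, 0, 0]) cube([260, 920, 900]);
translate([1300, 0, 0]) cube([260, 920, 1080]);


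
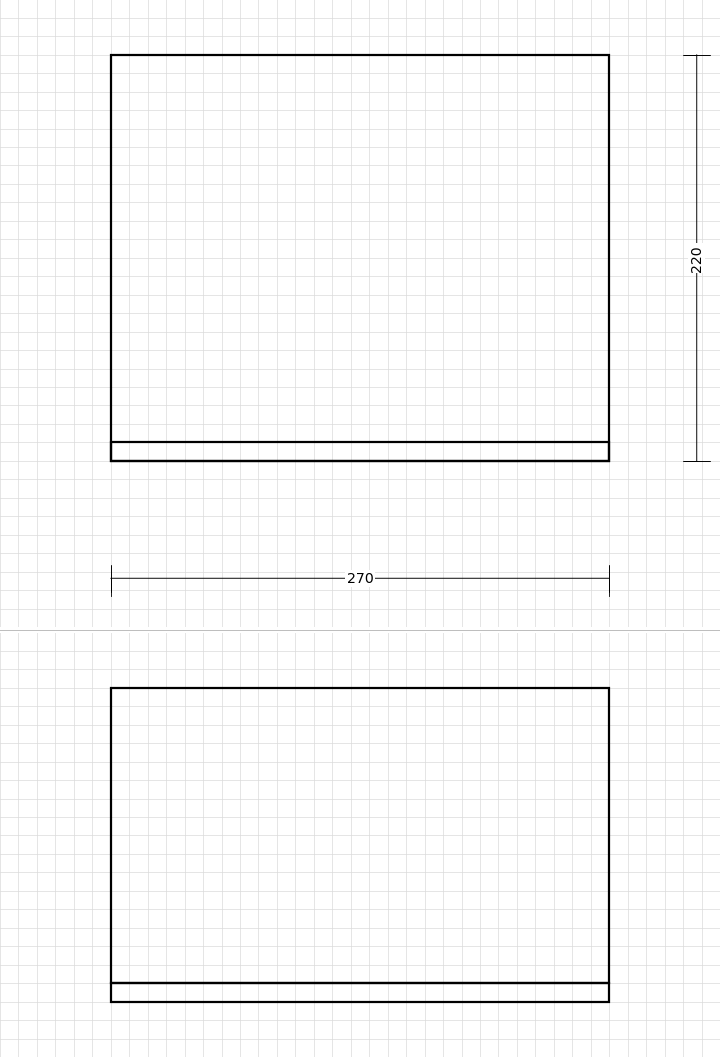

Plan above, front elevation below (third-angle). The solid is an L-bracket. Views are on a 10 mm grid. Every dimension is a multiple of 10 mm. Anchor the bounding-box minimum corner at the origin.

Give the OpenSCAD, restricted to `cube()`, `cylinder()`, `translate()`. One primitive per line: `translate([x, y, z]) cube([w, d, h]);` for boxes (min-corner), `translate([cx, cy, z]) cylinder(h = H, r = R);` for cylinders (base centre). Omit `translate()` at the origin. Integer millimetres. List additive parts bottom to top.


cube([270, 220, 10]);
translate([0, 0, 10]) cube([270, 10, 160]);
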